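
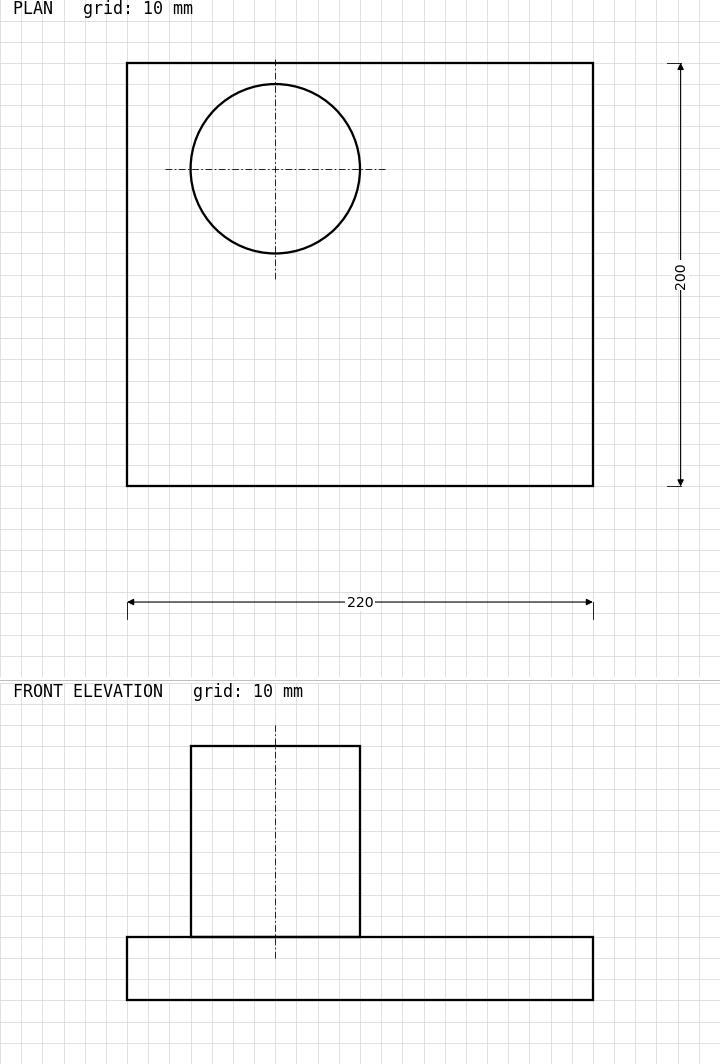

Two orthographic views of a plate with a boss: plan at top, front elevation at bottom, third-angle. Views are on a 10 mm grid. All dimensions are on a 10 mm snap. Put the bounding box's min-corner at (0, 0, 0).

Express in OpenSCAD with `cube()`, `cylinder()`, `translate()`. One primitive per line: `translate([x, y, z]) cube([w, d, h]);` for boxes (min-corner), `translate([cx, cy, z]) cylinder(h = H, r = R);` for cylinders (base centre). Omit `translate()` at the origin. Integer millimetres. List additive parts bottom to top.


cube([220, 200, 30]);
translate([70, 150, 30]) cylinder(h = 90, r = 40);


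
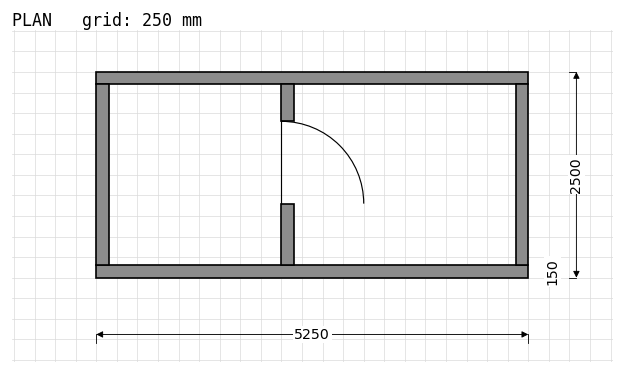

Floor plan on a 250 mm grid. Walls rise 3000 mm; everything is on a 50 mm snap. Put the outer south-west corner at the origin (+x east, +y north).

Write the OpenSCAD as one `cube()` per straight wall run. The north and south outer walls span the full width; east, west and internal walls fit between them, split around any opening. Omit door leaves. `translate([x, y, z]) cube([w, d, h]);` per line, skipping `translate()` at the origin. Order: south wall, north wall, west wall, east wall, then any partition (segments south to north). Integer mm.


cube([5250, 150, 3000]);
translate([0, 2350, 0]) cube([5250, 150, 3000]);
translate([0, 150, 0]) cube([150, 2200, 3000]);
translate([5100, 150, 0]) cube([150, 2200, 3000]);
translate([2250, 150, 0]) cube([150, 750, 3000]);
translate([2250, 1900, 0]) cube([150, 450, 3000]);


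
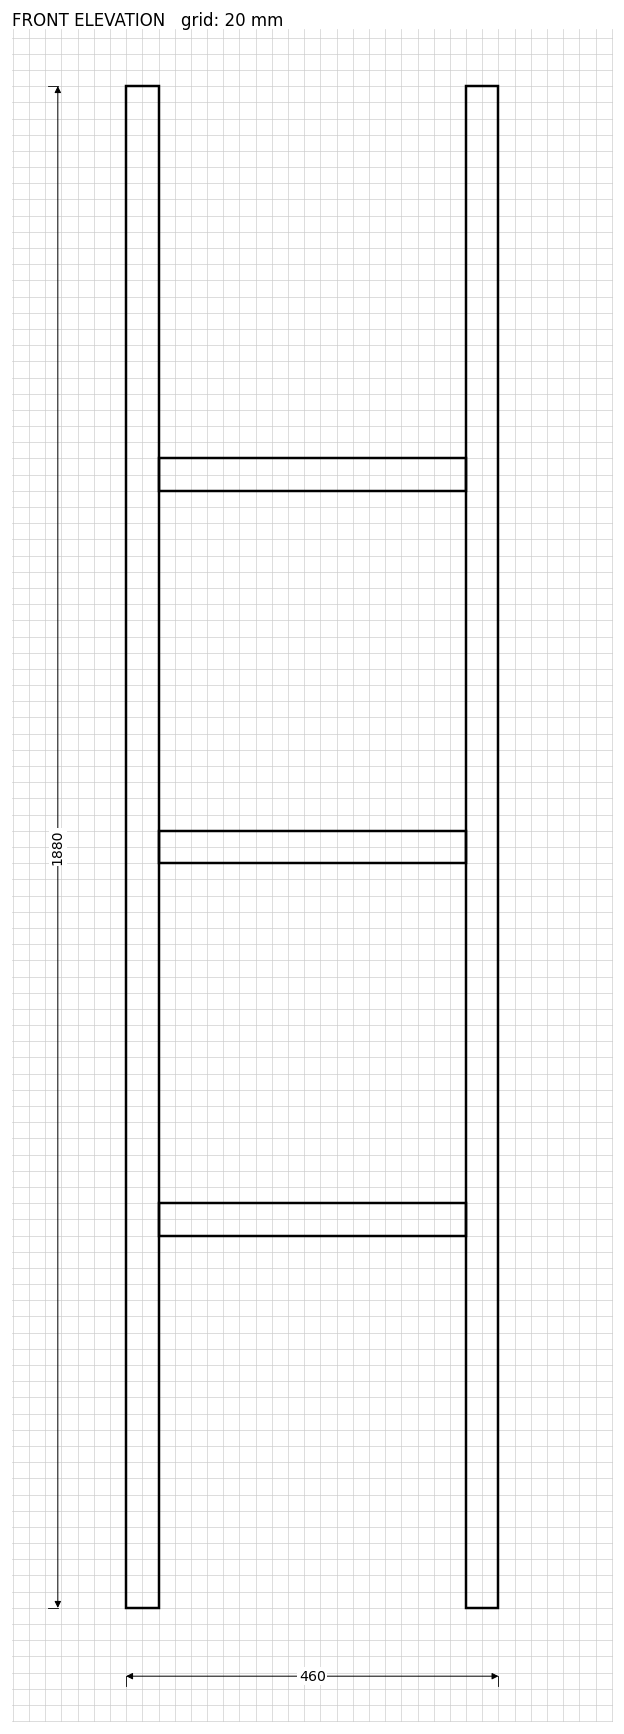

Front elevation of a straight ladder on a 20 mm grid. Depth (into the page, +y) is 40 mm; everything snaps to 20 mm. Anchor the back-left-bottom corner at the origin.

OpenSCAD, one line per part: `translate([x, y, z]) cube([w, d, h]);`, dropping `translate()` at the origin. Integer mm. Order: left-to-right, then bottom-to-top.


cube([40, 40, 1880]);
translate([40, 0, 460]) cube([380, 40, 40]);
translate([40, 0, 920]) cube([380, 40, 40]);
translate([40, 0, 1380]) cube([380, 40, 40]);
translate([420, 0, 0]) cube([40, 40, 1880]);


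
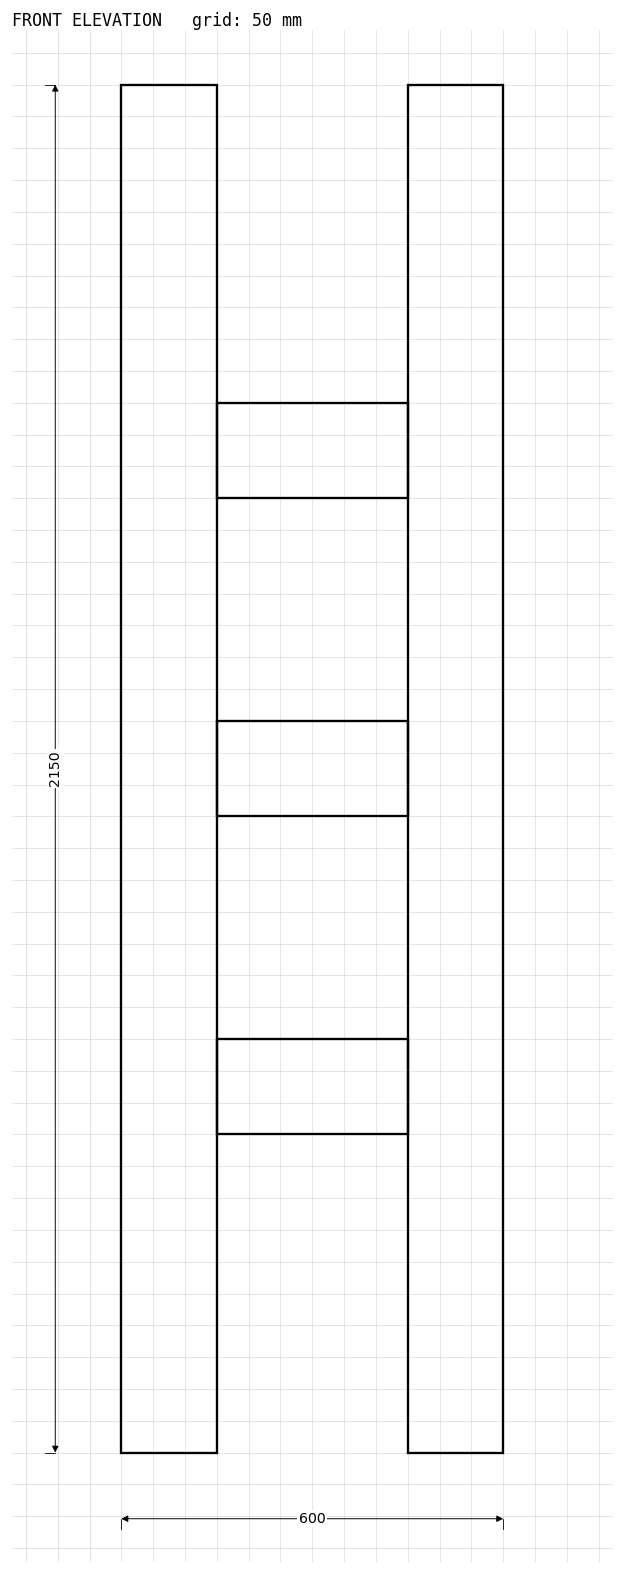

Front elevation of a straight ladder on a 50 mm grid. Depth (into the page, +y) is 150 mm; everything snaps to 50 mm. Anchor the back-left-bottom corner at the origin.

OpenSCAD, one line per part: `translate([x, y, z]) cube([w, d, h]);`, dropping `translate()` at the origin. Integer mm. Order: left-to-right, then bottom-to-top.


cube([150, 150, 2150]);
translate([150, 0, 500]) cube([300, 150, 150]);
translate([150, 0, 1000]) cube([300, 150, 150]);
translate([150, 0, 1500]) cube([300, 150, 150]);
translate([450, 0, 0]) cube([150, 150, 2150]);


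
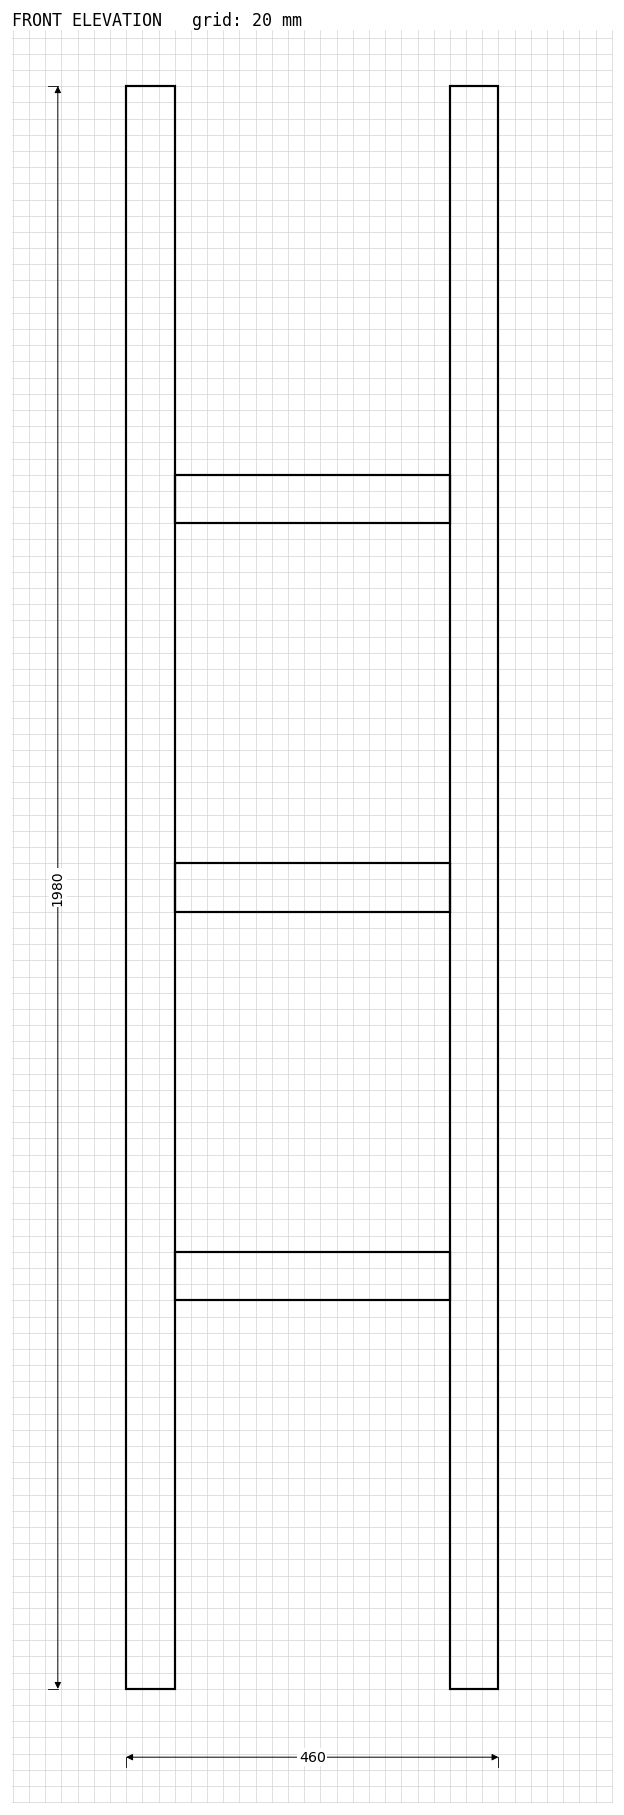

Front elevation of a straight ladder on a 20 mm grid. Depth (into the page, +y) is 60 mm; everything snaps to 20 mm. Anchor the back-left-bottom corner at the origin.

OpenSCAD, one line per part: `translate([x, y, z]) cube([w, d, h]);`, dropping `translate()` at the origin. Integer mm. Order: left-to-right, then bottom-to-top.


cube([60, 60, 1980]);
translate([60, 0, 480]) cube([340, 60, 60]);
translate([60, 0, 960]) cube([340, 60, 60]);
translate([60, 0, 1440]) cube([340, 60, 60]);
translate([400, 0, 0]) cube([60, 60, 1980]);


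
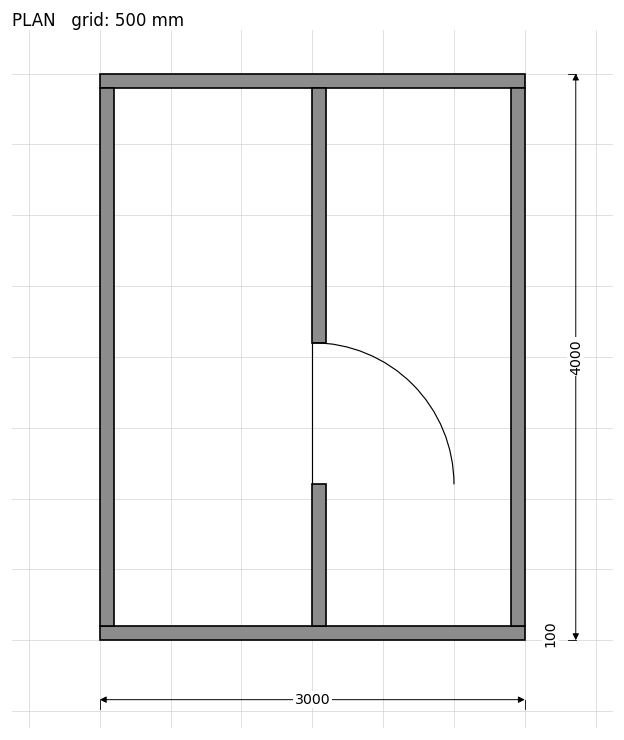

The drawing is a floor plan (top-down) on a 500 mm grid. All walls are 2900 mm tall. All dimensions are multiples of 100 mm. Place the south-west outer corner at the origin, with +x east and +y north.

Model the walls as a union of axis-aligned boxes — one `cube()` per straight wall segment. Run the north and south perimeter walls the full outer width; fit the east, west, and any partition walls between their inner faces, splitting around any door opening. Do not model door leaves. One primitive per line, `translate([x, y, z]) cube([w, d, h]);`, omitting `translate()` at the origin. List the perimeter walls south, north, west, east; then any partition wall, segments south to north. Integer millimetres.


cube([3000, 100, 2900]);
translate([0, 3900, 0]) cube([3000, 100, 2900]);
translate([0, 100, 0]) cube([100, 3800, 2900]);
translate([2900, 100, 0]) cube([100, 3800, 2900]);
translate([1500, 100, 0]) cube([100, 1000, 2900]);
translate([1500, 2100, 0]) cube([100, 1800, 2900]);


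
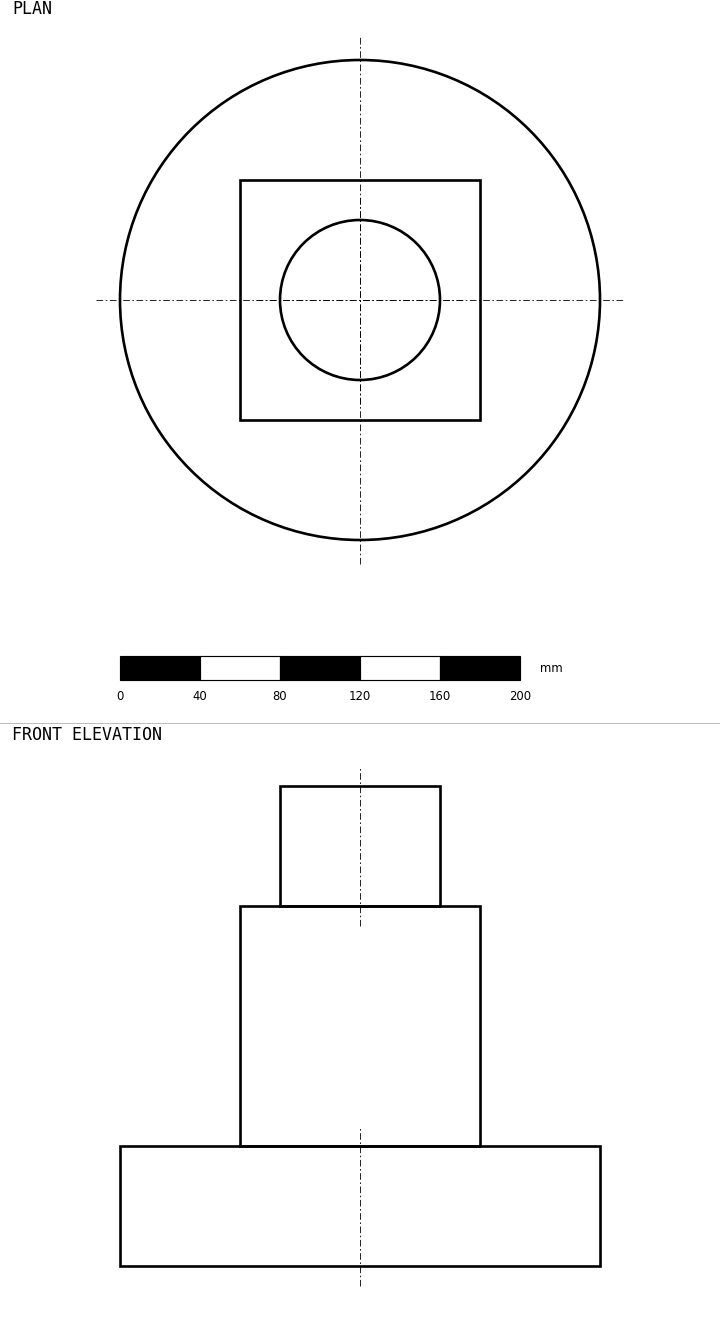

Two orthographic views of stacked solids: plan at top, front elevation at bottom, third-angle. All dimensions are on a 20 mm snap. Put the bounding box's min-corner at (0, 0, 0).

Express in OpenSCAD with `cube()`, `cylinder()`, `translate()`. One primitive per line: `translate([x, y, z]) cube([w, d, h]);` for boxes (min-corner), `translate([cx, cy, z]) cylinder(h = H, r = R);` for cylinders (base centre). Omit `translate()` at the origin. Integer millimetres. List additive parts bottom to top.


translate([120, 120, 0]) cylinder(h = 60, r = 120);
translate([60, 60, 60]) cube([120, 120, 120]);
translate([120, 120, 180]) cylinder(h = 60, r = 40);


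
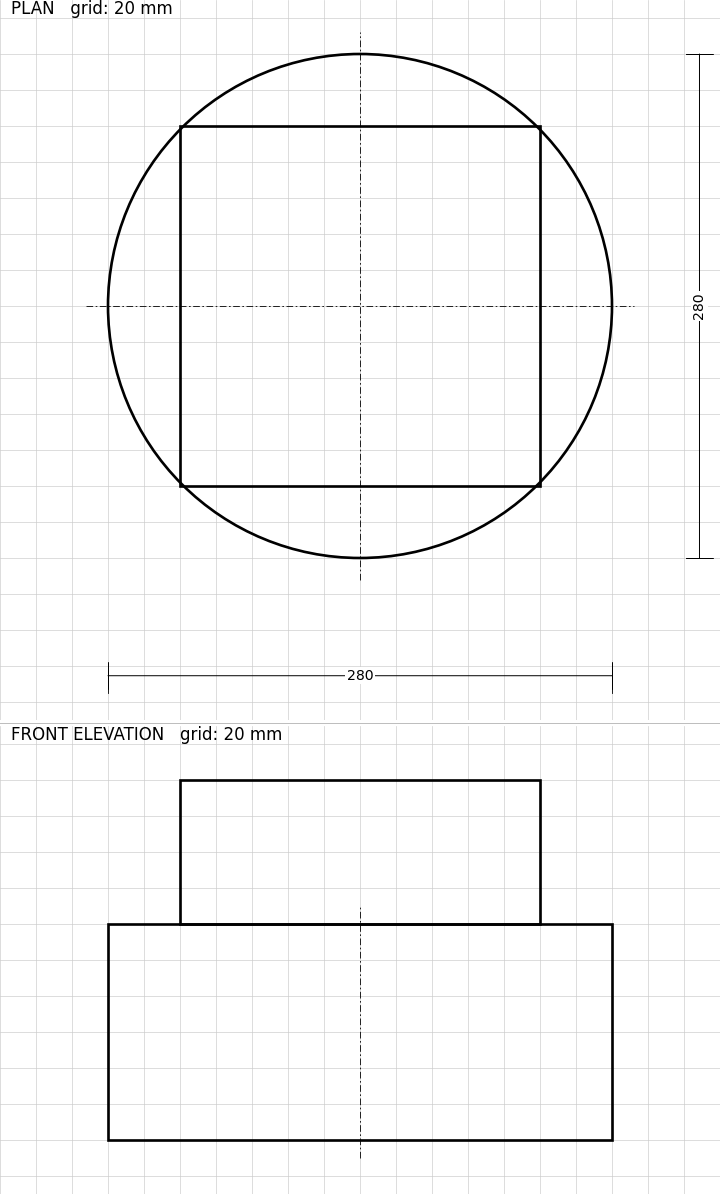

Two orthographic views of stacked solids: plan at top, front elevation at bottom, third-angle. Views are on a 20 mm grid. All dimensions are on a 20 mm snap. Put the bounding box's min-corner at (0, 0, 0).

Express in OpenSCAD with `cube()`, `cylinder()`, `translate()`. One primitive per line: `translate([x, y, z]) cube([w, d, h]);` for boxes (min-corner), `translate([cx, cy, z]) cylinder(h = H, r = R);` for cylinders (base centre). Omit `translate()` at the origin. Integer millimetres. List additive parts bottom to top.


translate([140, 140, 0]) cylinder(h = 120, r = 140);
translate([40, 40, 120]) cube([200, 200, 80]);


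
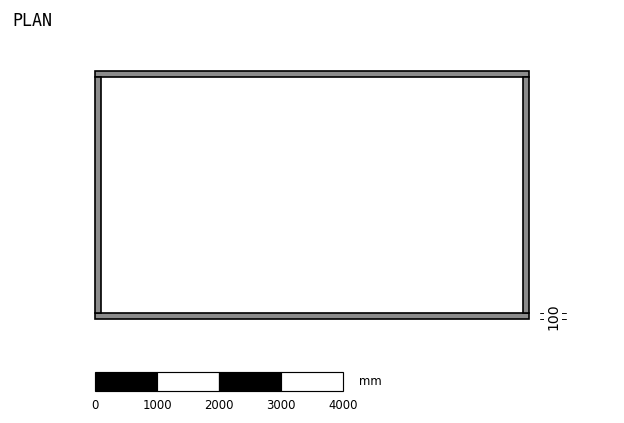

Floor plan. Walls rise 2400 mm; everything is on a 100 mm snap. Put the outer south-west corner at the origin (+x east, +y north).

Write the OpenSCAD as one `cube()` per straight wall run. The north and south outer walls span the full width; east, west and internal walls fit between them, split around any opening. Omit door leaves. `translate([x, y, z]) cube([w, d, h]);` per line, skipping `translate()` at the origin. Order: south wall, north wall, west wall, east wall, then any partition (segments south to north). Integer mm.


cube([7000, 100, 2400]);
translate([0, 3900, 0]) cube([7000, 100, 2400]);
translate([0, 100, 0]) cube([100, 3800, 2400]);
translate([6900, 100, 0]) cube([100, 3800, 2400]);


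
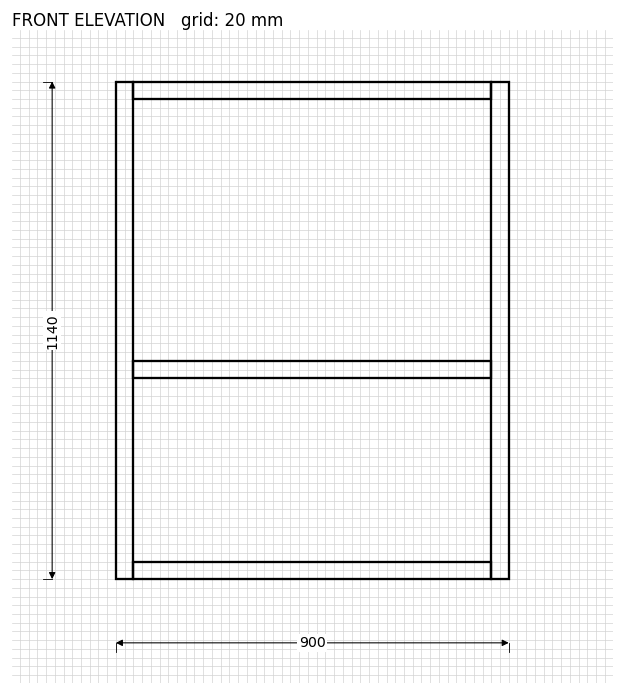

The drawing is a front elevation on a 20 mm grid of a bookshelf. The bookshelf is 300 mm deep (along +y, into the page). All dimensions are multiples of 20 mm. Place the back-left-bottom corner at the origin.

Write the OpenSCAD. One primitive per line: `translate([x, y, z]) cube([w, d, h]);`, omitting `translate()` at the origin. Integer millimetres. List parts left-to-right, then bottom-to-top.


cube([40, 300, 1140]);
translate([40, 0, 0]) cube([820, 300, 40]);
translate([40, 0, 460]) cube([820, 300, 40]);
translate([40, 0, 1100]) cube([820, 300, 40]);
translate([860, 0, 0]) cube([40, 300, 1140]);


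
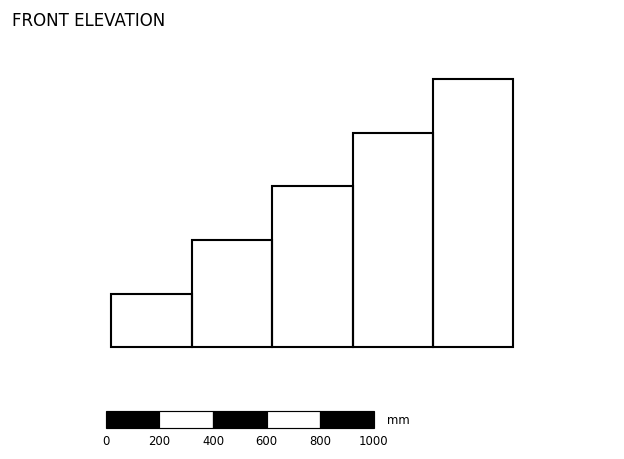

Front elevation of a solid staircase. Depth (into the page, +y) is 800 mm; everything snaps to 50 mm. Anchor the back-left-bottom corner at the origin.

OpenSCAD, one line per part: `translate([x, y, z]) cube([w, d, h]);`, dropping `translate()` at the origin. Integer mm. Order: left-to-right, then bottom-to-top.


cube([300, 800, 200]);
translate([300, 0, 0]) cube([300, 800, 400]);
translate([600, 0, 0]) cube([300, 800, 600]);
translate([900, 0, 0]) cube([300, 800, 800]);
translate([1200, 0, 0]) cube([300, 800, 1000]);


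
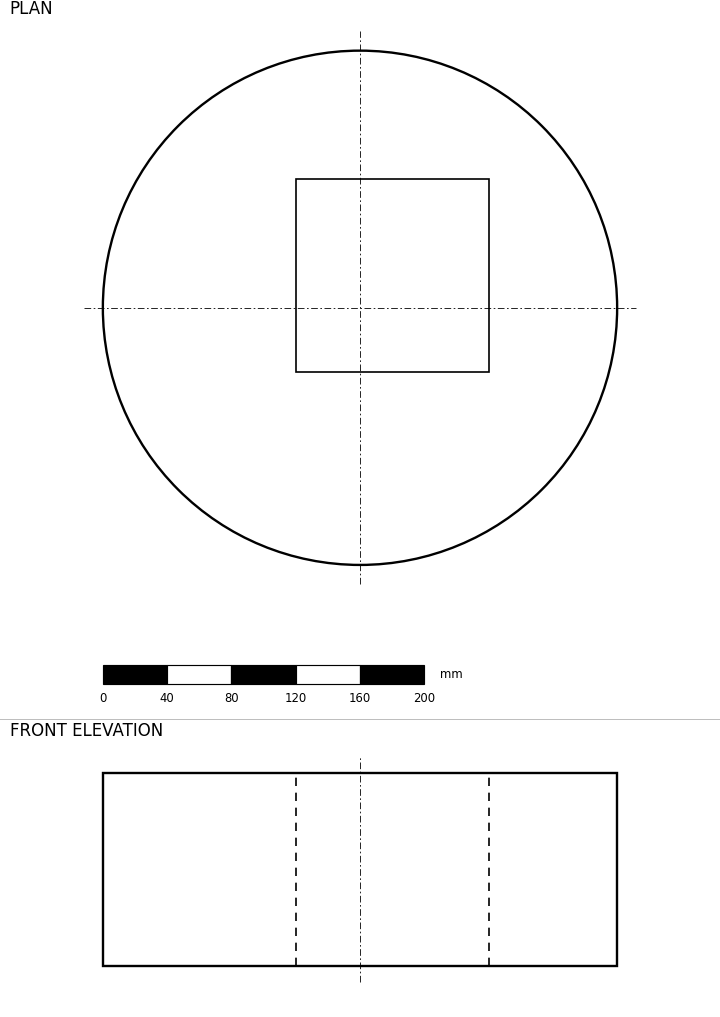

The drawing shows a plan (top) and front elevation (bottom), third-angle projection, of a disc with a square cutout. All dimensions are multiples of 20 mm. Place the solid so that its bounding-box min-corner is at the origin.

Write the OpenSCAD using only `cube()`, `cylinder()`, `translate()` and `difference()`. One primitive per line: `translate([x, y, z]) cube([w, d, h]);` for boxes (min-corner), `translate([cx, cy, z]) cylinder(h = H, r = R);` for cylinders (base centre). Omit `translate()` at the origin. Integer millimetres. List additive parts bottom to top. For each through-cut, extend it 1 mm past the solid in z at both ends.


difference() {
  translate([160, 160, 0]) cylinder(h = 120, r = 160);
  translate([120, 120, -1]) cube([120, 120, 122]);
}


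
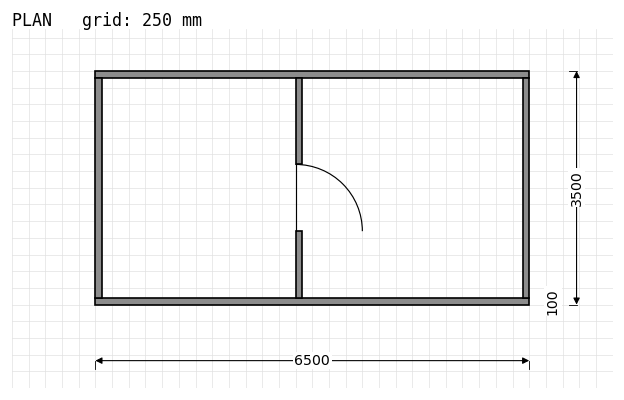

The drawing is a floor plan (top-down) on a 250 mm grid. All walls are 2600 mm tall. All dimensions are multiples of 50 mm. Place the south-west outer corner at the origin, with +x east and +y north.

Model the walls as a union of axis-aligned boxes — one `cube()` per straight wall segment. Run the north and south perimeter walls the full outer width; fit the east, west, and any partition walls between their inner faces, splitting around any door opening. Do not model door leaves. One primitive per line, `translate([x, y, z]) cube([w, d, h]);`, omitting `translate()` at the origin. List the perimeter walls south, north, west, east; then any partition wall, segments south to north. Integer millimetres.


cube([6500, 100, 2600]);
translate([0, 3400, 0]) cube([6500, 100, 2600]);
translate([0, 100, 0]) cube([100, 3300, 2600]);
translate([6400, 100, 0]) cube([100, 3300, 2600]);
translate([3000, 100, 0]) cube([100, 1000, 2600]);
translate([3000, 2100, 0]) cube([100, 1300, 2600]);


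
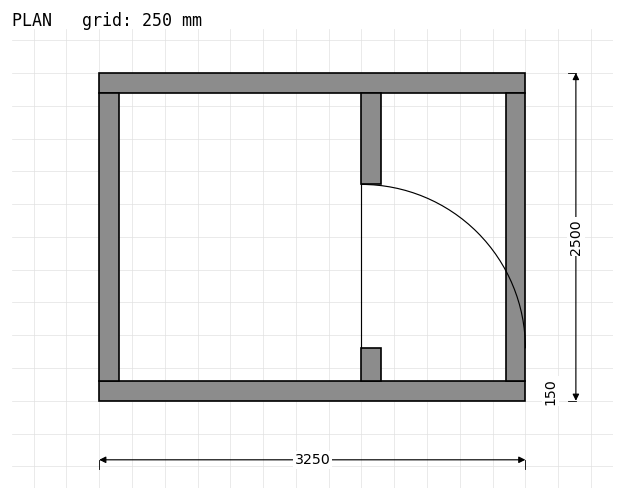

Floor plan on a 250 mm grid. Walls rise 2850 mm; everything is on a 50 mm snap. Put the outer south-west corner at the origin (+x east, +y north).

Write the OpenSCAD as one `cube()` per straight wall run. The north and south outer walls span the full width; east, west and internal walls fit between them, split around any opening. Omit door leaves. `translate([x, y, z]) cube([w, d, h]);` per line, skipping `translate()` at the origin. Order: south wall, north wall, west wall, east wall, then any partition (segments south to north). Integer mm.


cube([3250, 150, 2850]);
translate([0, 2350, 0]) cube([3250, 150, 2850]);
translate([0, 150, 0]) cube([150, 2200, 2850]);
translate([3100, 150, 0]) cube([150, 2200, 2850]);
translate([2000, 150, 0]) cube([150, 250, 2850]);
translate([2000, 1650, 0]) cube([150, 700, 2850]);


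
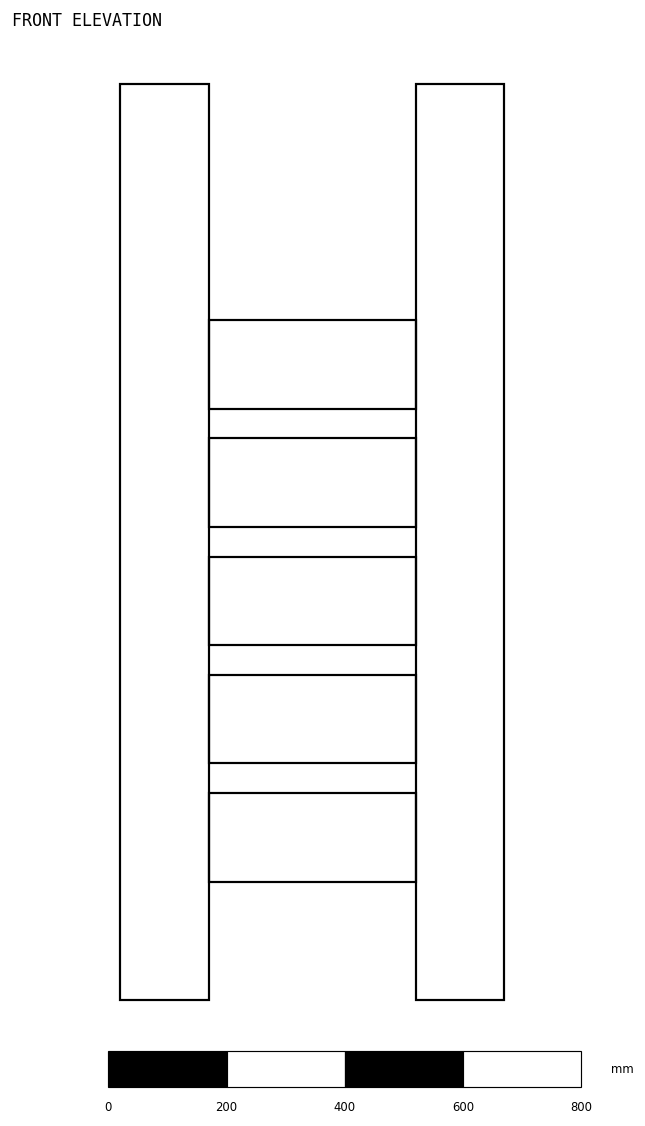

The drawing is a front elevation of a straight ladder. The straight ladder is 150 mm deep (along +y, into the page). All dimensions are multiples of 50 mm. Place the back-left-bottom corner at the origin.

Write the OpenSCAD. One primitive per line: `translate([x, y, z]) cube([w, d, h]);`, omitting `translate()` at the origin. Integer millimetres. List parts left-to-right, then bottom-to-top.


cube([150, 150, 1550]);
translate([150, 0, 200]) cube([350, 150, 150]);
translate([150, 0, 400]) cube([350, 150, 150]);
translate([150, 0, 600]) cube([350, 150, 150]);
translate([150, 0, 800]) cube([350, 150, 150]);
translate([150, 0, 1000]) cube([350, 150, 150]);
translate([500, 0, 0]) cube([150, 150, 1550]);


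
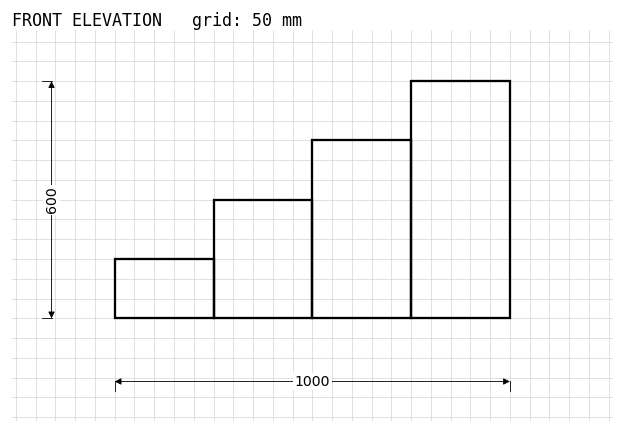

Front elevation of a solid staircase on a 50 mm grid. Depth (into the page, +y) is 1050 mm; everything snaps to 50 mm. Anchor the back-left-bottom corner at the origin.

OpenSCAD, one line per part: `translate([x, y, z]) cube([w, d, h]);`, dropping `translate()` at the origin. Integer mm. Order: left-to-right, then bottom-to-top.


cube([250, 1050, 150]);
translate([250, 0, 0]) cube([250, 1050, 300]);
translate([500, 0, 0]) cube([250, 1050, 450]);
translate([750, 0, 0]) cube([250, 1050, 600]);


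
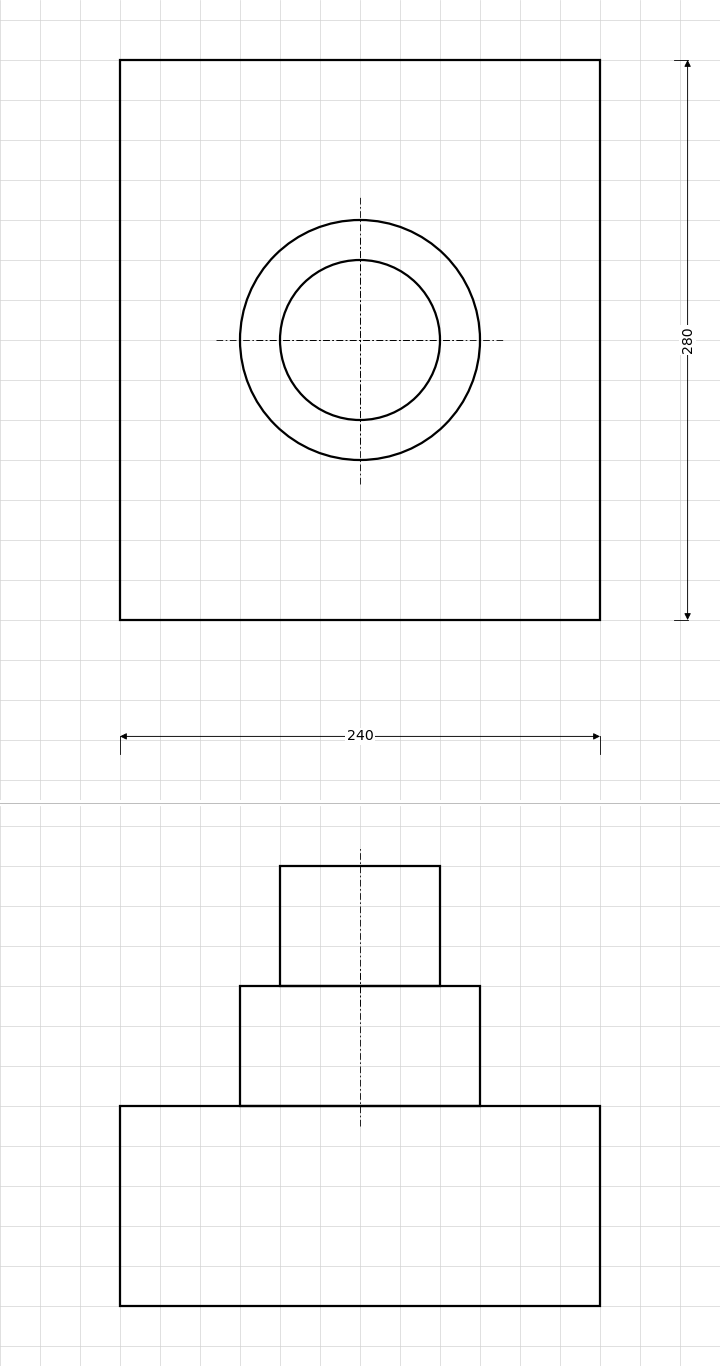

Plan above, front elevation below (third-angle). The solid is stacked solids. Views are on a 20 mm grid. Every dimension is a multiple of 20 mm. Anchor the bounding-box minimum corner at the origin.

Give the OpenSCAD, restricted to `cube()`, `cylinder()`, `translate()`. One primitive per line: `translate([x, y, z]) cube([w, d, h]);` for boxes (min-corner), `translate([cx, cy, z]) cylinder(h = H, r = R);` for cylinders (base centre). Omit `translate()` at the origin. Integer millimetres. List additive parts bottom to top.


cube([240, 280, 100]);
translate([120, 140, 100]) cylinder(h = 60, r = 60);
translate([120, 140, 160]) cylinder(h = 60, r = 40);


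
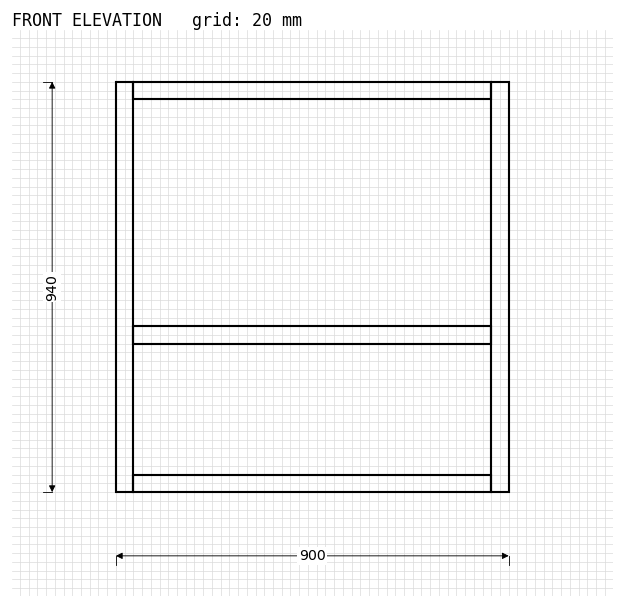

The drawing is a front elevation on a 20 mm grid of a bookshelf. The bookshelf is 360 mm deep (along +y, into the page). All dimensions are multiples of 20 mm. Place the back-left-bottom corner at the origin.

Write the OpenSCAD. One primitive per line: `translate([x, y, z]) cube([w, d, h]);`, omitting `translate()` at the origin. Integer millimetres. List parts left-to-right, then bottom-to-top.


cube([40, 360, 940]);
translate([40, 0, 0]) cube([820, 360, 40]);
translate([40, 0, 340]) cube([820, 360, 40]);
translate([40, 0, 900]) cube([820, 360, 40]);
translate([860, 0, 0]) cube([40, 360, 940]);


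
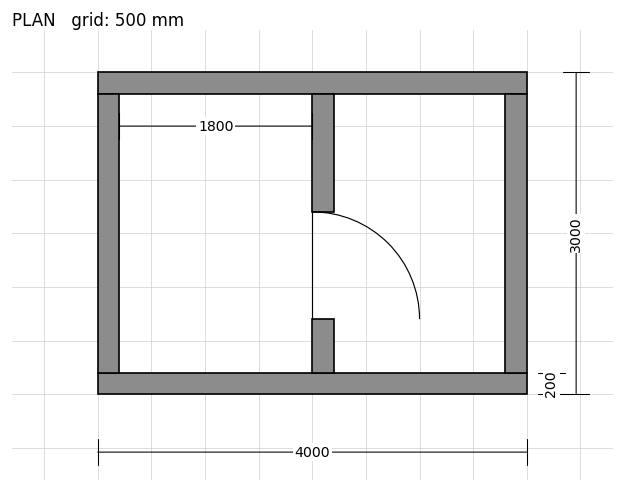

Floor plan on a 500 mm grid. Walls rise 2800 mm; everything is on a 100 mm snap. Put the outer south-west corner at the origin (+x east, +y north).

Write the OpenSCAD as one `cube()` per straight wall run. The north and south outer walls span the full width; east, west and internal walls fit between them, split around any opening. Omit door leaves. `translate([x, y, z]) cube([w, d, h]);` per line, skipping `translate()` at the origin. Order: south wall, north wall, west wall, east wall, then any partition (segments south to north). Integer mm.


cube([4000, 200, 2800]);
translate([0, 2800, 0]) cube([4000, 200, 2800]);
translate([0, 200, 0]) cube([200, 2600, 2800]);
translate([3800, 200, 0]) cube([200, 2600, 2800]);
translate([2000, 200, 0]) cube([200, 500, 2800]);
translate([2000, 1700, 0]) cube([200, 1100, 2800]);


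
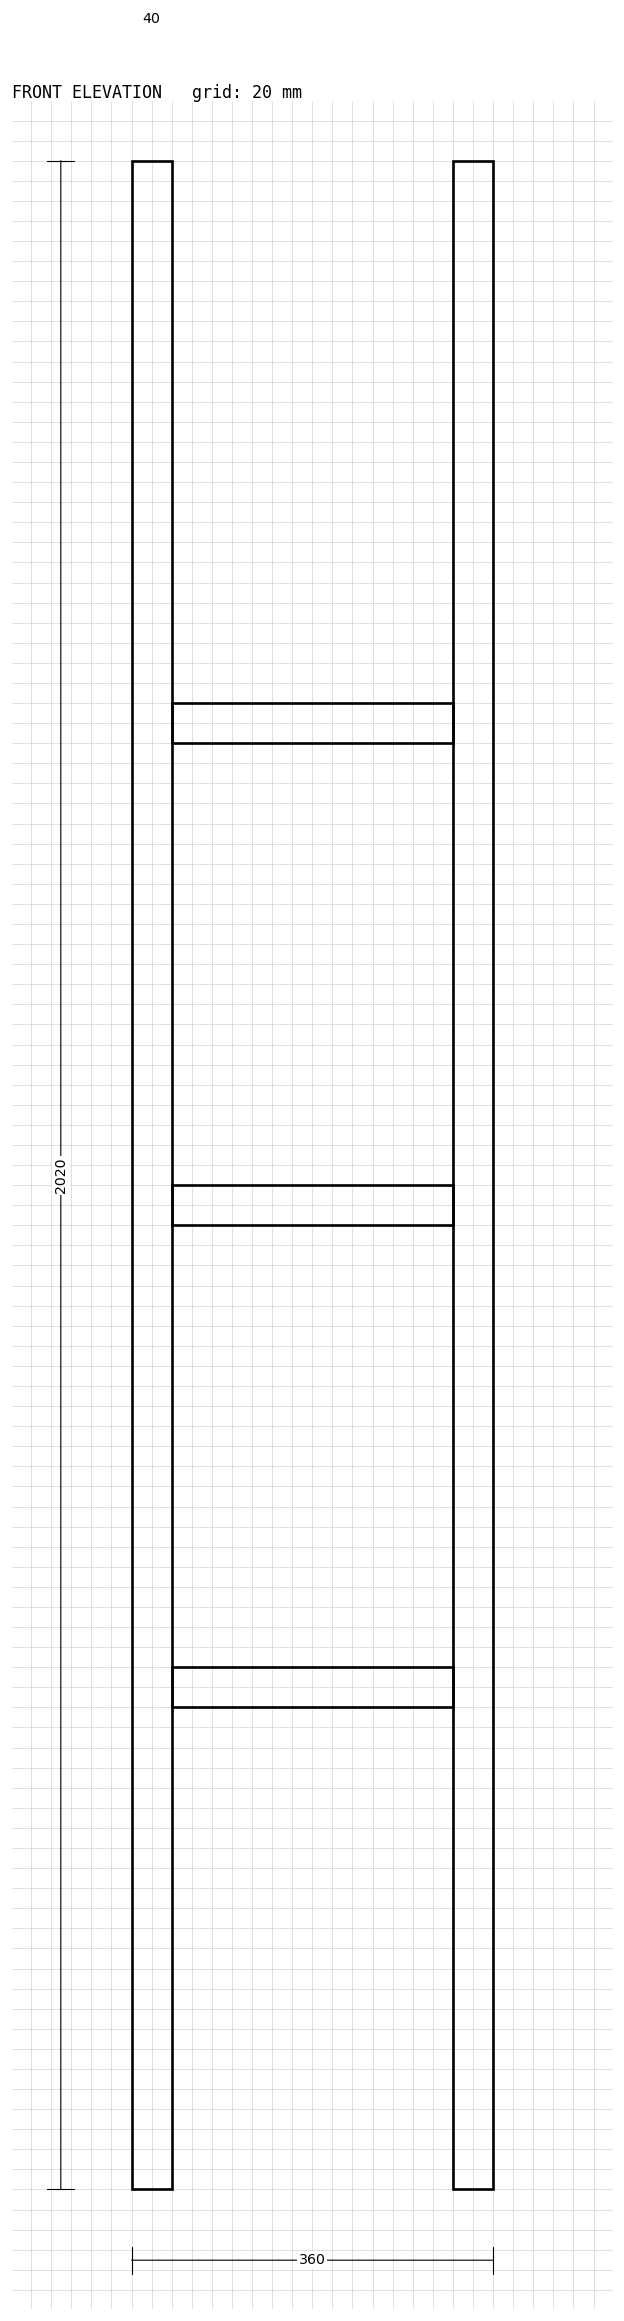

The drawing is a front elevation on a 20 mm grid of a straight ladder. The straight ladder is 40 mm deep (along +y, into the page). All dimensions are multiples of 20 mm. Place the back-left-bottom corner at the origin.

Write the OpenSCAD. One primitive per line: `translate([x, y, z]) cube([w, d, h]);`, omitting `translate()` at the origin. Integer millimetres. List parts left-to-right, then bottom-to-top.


cube([40, 40, 2020]);
translate([40, 0, 480]) cube([280, 40, 40]);
translate([40, 0, 960]) cube([280, 40, 40]);
translate([40, 0, 1440]) cube([280, 40, 40]);
translate([320, 0, 0]) cube([40, 40, 2020]);


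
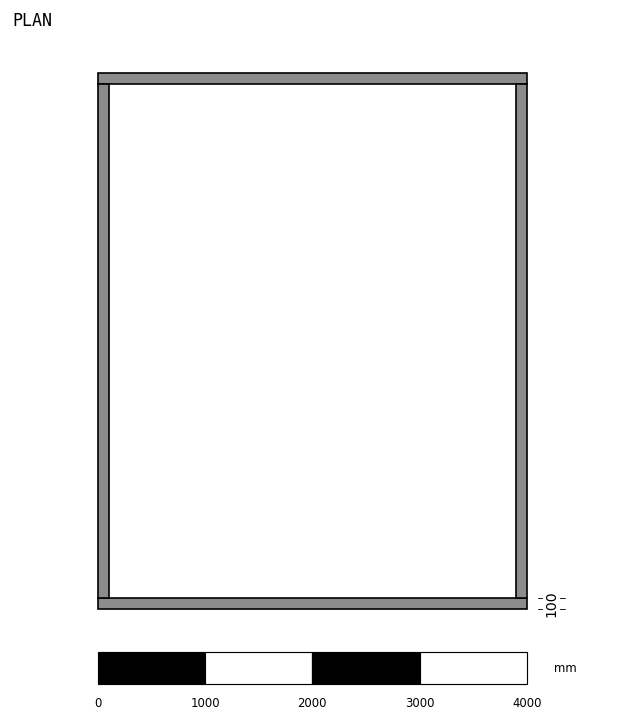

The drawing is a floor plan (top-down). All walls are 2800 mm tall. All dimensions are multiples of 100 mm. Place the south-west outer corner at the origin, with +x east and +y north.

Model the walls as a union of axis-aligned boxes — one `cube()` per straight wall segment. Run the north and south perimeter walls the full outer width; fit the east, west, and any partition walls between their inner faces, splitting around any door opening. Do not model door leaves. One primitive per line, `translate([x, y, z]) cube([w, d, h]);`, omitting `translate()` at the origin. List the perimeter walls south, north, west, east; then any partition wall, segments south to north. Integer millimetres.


cube([4000, 100, 2800]);
translate([0, 4900, 0]) cube([4000, 100, 2800]);
translate([0, 100, 0]) cube([100, 4800, 2800]);
translate([3900, 100, 0]) cube([100, 4800, 2800]);


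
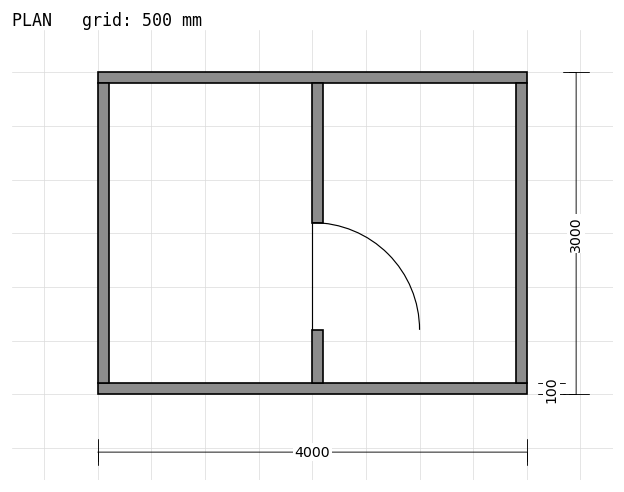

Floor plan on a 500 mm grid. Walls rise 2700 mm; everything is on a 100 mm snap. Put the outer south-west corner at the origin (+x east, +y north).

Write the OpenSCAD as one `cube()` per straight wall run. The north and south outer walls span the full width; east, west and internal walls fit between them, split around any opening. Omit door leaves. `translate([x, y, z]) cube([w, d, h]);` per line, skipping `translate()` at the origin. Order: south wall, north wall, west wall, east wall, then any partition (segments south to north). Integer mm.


cube([4000, 100, 2700]);
translate([0, 2900, 0]) cube([4000, 100, 2700]);
translate([0, 100, 0]) cube([100, 2800, 2700]);
translate([3900, 100, 0]) cube([100, 2800, 2700]);
translate([2000, 100, 0]) cube([100, 500, 2700]);
translate([2000, 1600, 0]) cube([100, 1300, 2700]);


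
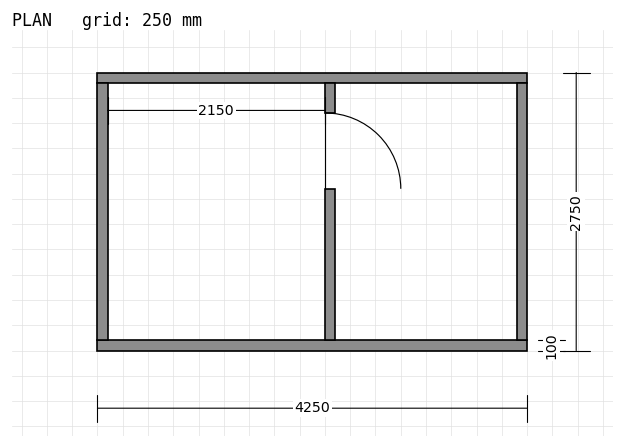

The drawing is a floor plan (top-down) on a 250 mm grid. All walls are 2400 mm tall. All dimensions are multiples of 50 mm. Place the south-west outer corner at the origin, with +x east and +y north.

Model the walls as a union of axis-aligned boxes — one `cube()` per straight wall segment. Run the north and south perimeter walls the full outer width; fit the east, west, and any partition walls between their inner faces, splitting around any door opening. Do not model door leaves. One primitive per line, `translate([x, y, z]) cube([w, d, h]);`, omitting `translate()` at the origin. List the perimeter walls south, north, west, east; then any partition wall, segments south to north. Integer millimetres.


cube([4250, 100, 2400]);
translate([0, 2650, 0]) cube([4250, 100, 2400]);
translate([0, 100, 0]) cube([100, 2550, 2400]);
translate([4150, 100, 0]) cube([100, 2550, 2400]);
translate([2250, 100, 0]) cube([100, 1500, 2400]);
translate([2250, 2350, 0]) cube([100, 300, 2400]);


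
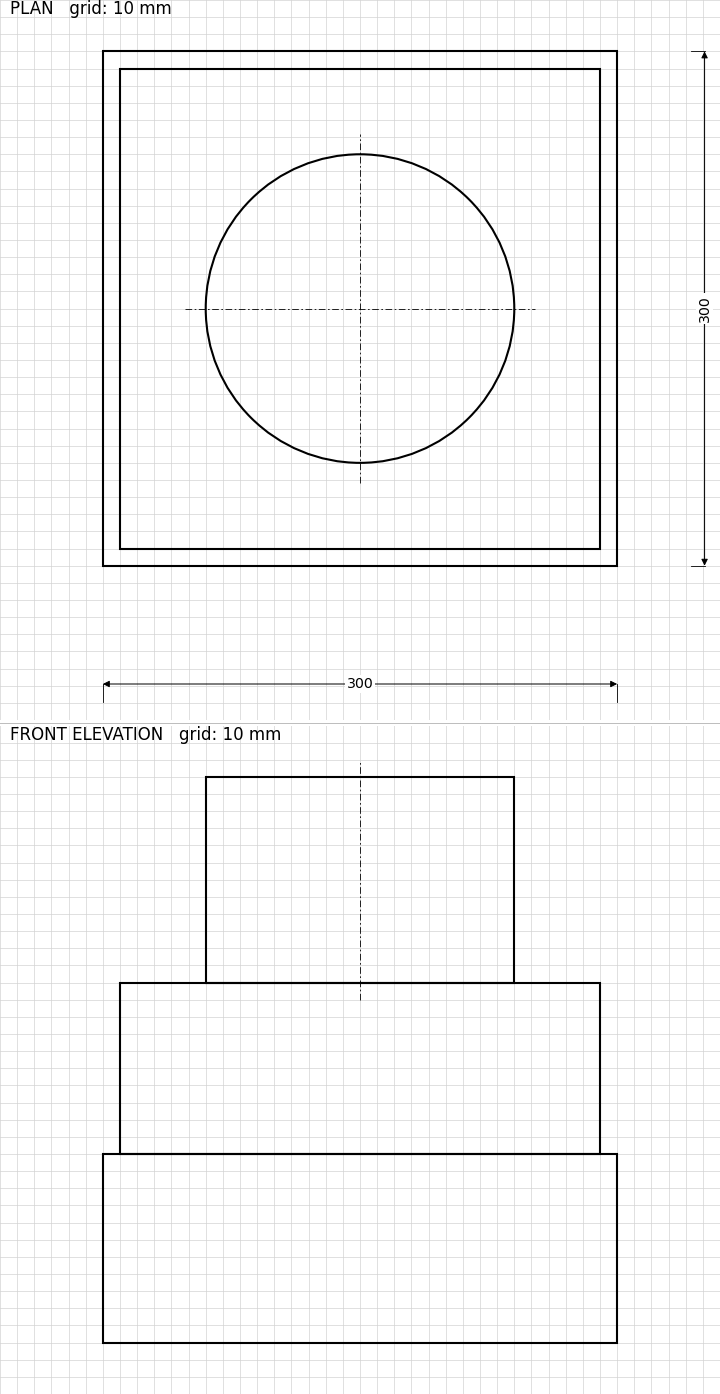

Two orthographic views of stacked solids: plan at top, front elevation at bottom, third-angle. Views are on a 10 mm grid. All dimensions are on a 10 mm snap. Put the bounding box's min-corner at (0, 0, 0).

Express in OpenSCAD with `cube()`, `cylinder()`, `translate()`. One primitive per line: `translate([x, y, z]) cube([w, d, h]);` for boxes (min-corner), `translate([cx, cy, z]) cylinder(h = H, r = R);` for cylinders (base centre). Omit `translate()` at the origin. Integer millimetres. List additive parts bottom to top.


cube([300, 300, 110]);
translate([10, 10, 110]) cube([280, 280, 100]);
translate([150, 150, 210]) cylinder(h = 120, r = 90);


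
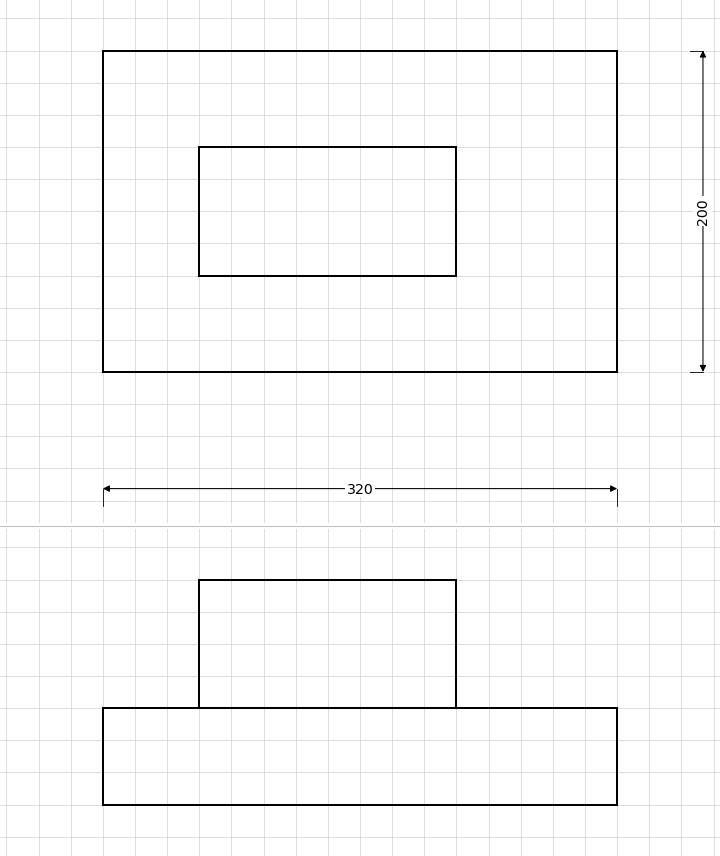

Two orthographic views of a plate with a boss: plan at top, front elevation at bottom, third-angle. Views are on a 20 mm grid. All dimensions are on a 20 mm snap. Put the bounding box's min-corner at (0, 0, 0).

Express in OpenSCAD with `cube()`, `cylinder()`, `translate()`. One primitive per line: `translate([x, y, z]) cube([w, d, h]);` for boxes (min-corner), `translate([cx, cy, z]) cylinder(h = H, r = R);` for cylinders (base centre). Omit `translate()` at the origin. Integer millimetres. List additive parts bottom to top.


cube([320, 200, 60]);
translate([60, 60, 60]) cube([160, 80, 80]);


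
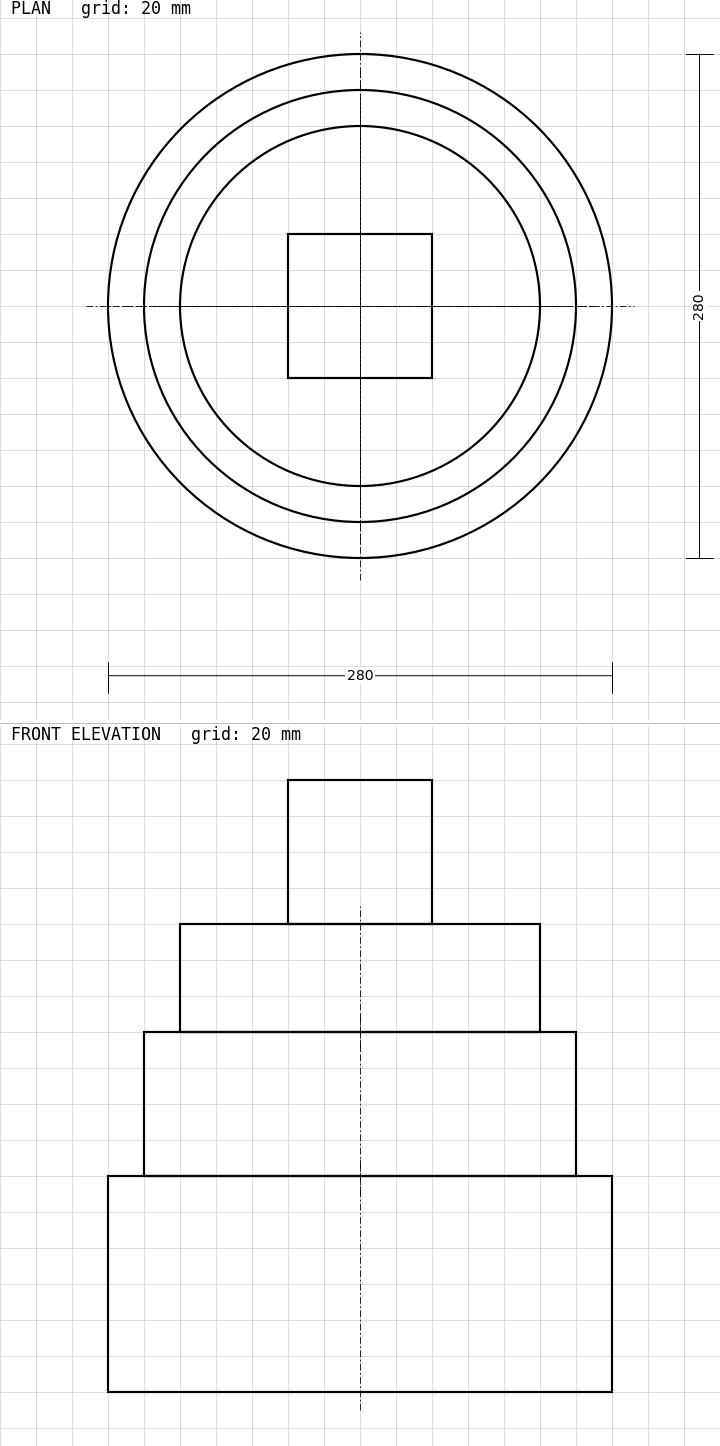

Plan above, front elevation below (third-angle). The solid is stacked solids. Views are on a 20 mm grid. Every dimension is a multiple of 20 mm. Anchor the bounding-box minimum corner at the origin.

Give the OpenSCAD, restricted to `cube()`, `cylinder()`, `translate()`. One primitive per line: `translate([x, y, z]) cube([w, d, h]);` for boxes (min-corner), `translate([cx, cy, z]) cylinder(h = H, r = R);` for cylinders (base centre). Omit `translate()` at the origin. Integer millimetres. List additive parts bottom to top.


translate([140, 140, 0]) cylinder(h = 120, r = 140);
translate([140, 140, 120]) cylinder(h = 80, r = 120);
translate([140, 140, 200]) cylinder(h = 60, r = 100);
translate([100, 100, 260]) cube([80, 80, 80]);


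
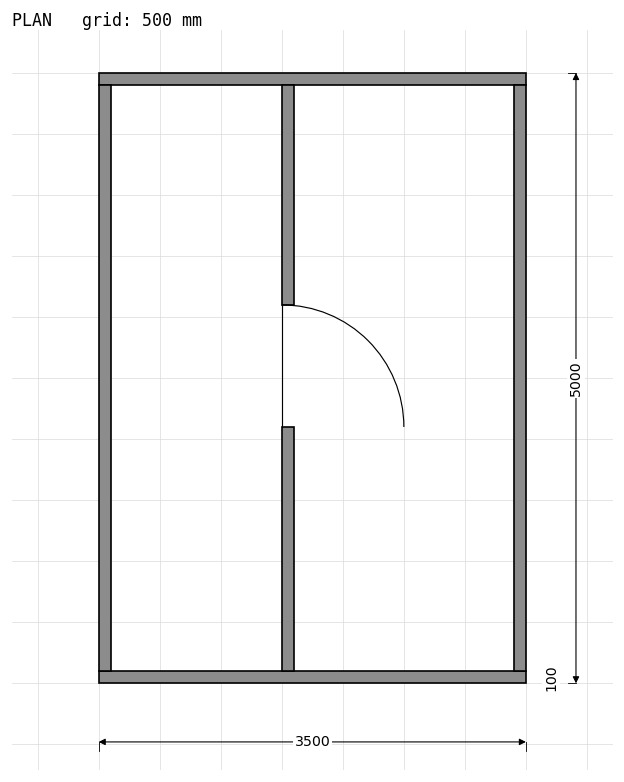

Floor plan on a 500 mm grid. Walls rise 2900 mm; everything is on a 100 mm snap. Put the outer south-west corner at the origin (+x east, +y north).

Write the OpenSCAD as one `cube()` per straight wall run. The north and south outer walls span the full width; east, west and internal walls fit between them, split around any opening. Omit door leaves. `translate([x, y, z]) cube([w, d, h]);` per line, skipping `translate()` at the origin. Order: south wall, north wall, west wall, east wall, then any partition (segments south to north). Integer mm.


cube([3500, 100, 2900]);
translate([0, 4900, 0]) cube([3500, 100, 2900]);
translate([0, 100, 0]) cube([100, 4800, 2900]);
translate([3400, 100, 0]) cube([100, 4800, 2900]);
translate([1500, 100, 0]) cube([100, 2000, 2900]);
translate([1500, 3100, 0]) cube([100, 1800, 2900]);


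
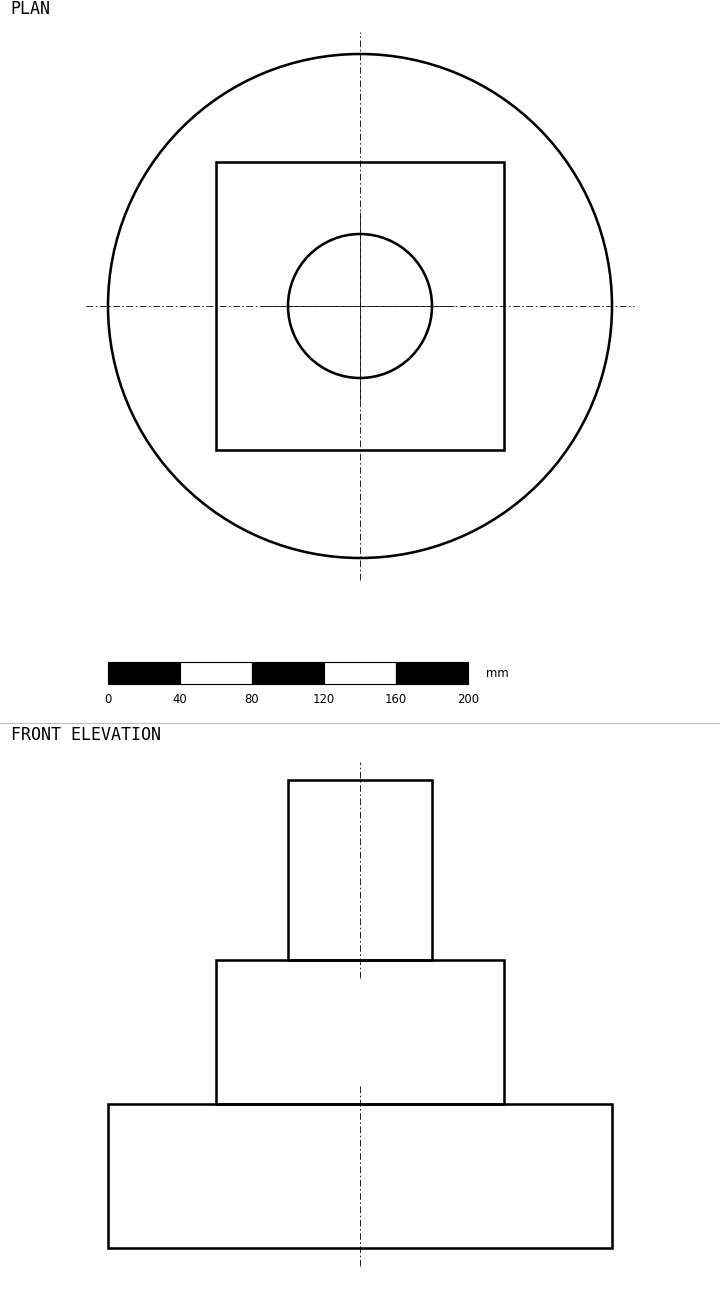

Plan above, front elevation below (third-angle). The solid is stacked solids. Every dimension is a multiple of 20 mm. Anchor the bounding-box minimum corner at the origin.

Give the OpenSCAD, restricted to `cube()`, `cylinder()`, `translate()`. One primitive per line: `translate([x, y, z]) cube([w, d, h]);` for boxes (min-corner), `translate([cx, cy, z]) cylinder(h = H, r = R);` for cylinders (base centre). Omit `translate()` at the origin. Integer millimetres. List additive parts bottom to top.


translate([140, 140, 0]) cylinder(h = 80, r = 140);
translate([60, 60, 80]) cube([160, 160, 80]);
translate([140, 140, 160]) cylinder(h = 100, r = 40);


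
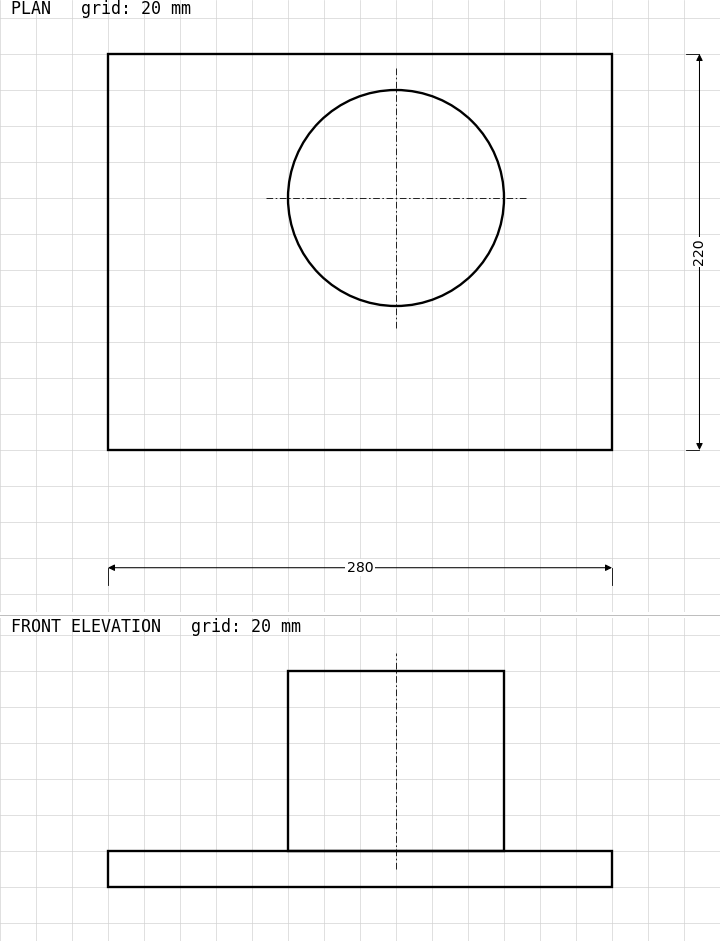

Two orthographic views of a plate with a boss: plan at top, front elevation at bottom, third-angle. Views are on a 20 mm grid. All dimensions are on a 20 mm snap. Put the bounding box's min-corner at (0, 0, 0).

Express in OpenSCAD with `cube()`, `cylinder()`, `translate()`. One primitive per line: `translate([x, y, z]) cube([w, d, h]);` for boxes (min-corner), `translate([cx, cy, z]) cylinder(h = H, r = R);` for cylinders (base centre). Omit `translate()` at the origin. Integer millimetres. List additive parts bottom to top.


cube([280, 220, 20]);
translate([160, 140, 20]) cylinder(h = 100, r = 60);


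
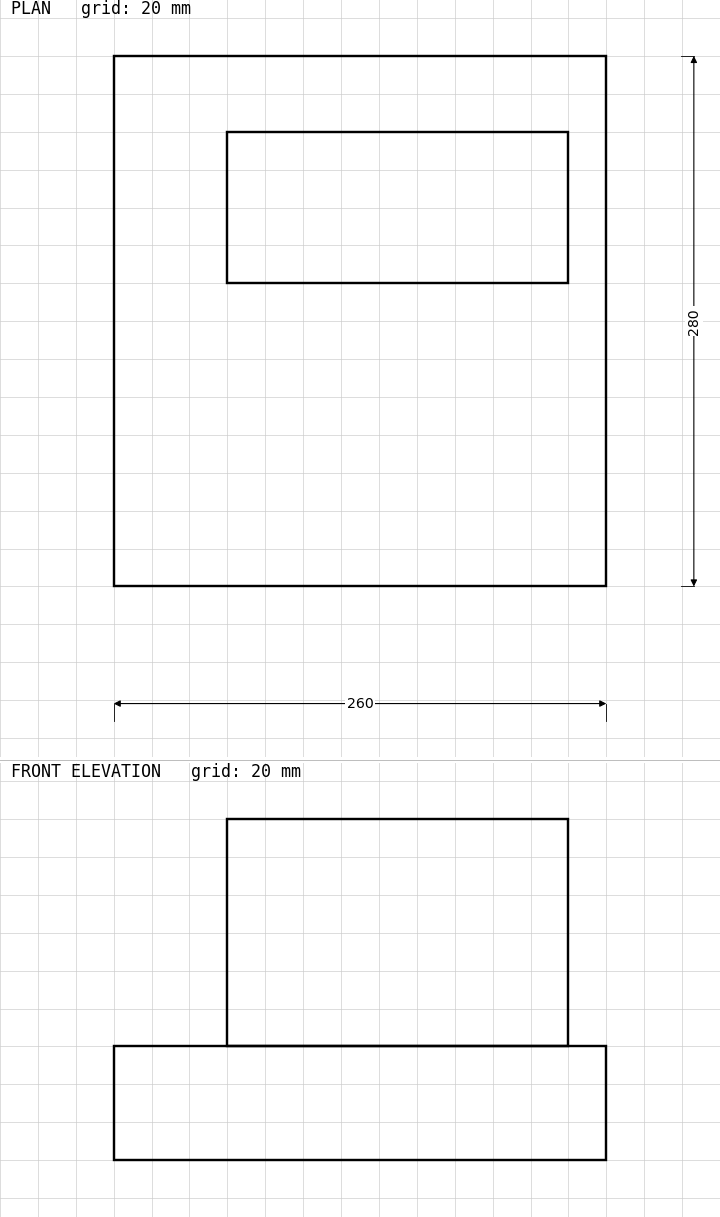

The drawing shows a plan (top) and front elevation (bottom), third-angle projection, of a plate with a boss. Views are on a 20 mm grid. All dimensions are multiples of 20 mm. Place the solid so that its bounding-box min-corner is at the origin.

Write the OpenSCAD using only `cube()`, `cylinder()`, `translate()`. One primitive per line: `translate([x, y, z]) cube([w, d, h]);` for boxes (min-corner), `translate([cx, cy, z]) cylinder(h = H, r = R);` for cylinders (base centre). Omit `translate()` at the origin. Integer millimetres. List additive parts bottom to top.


cube([260, 280, 60]);
translate([60, 160, 60]) cube([180, 80, 120]);


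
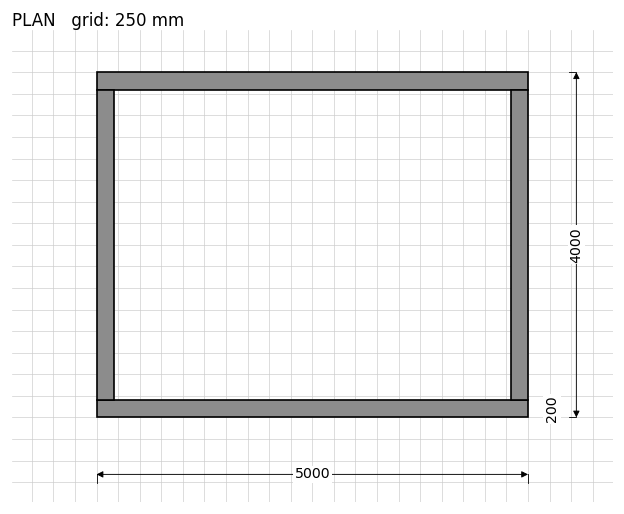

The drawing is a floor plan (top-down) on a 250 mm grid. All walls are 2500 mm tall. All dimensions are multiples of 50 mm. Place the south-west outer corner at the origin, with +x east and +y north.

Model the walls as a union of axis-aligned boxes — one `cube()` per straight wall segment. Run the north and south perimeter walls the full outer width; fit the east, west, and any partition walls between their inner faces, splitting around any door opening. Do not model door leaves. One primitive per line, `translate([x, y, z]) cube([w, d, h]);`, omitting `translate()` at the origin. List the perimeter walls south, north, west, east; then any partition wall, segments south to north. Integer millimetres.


cube([5000, 200, 2500]);
translate([0, 3800, 0]) cube([5000, 200, 2500]);
translate([0, 200, 0]) cube([200, 3600, 2500]);
translate([4800, 200, 0]) cube([200, 3600, 2500]);


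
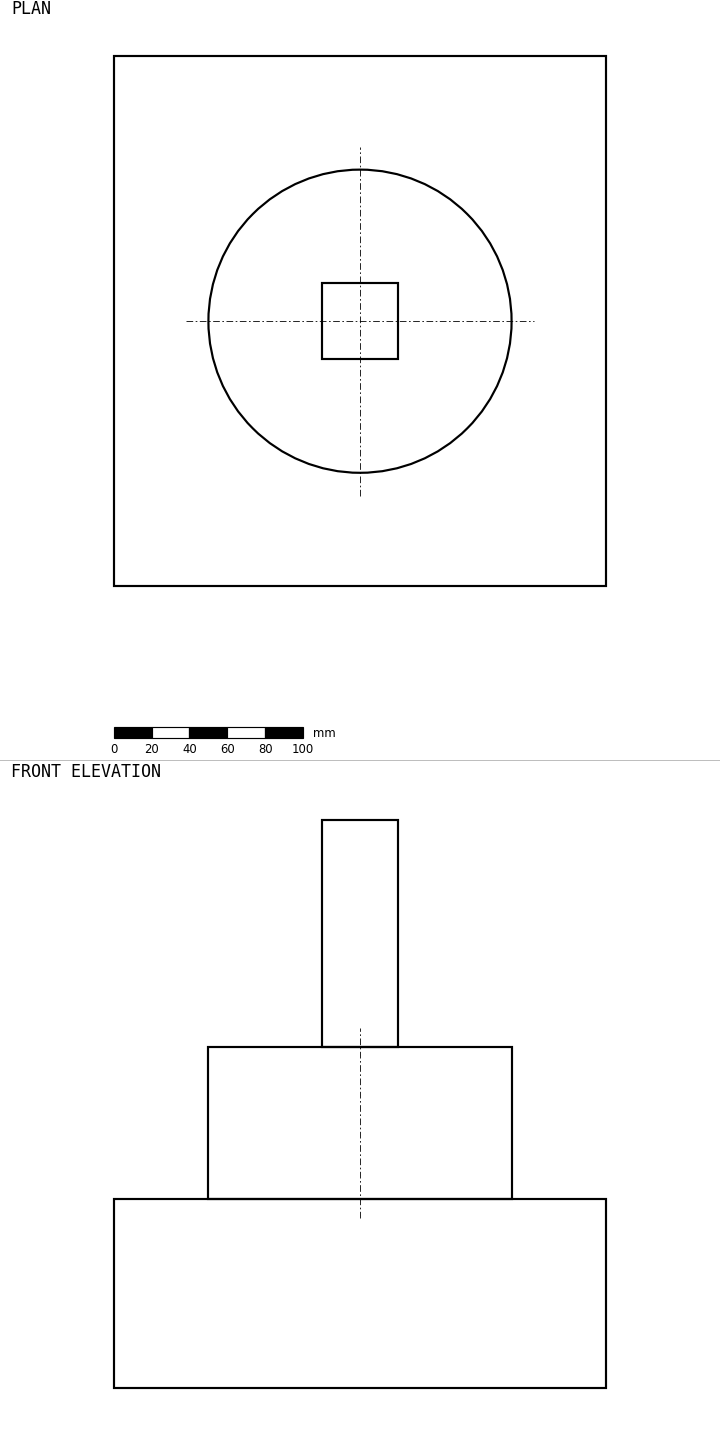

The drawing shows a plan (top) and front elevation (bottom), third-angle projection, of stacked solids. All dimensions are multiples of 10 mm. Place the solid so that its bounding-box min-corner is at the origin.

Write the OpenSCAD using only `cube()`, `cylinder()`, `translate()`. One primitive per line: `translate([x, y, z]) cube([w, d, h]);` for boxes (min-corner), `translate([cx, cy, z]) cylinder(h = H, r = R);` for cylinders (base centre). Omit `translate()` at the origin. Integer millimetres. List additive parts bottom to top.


cube([260, 280, 100]);
translate([130, 140, 100]) cylinder(h = 80, r = 80);
translate([110, 120, 180]) cube([40, 40, 120]);


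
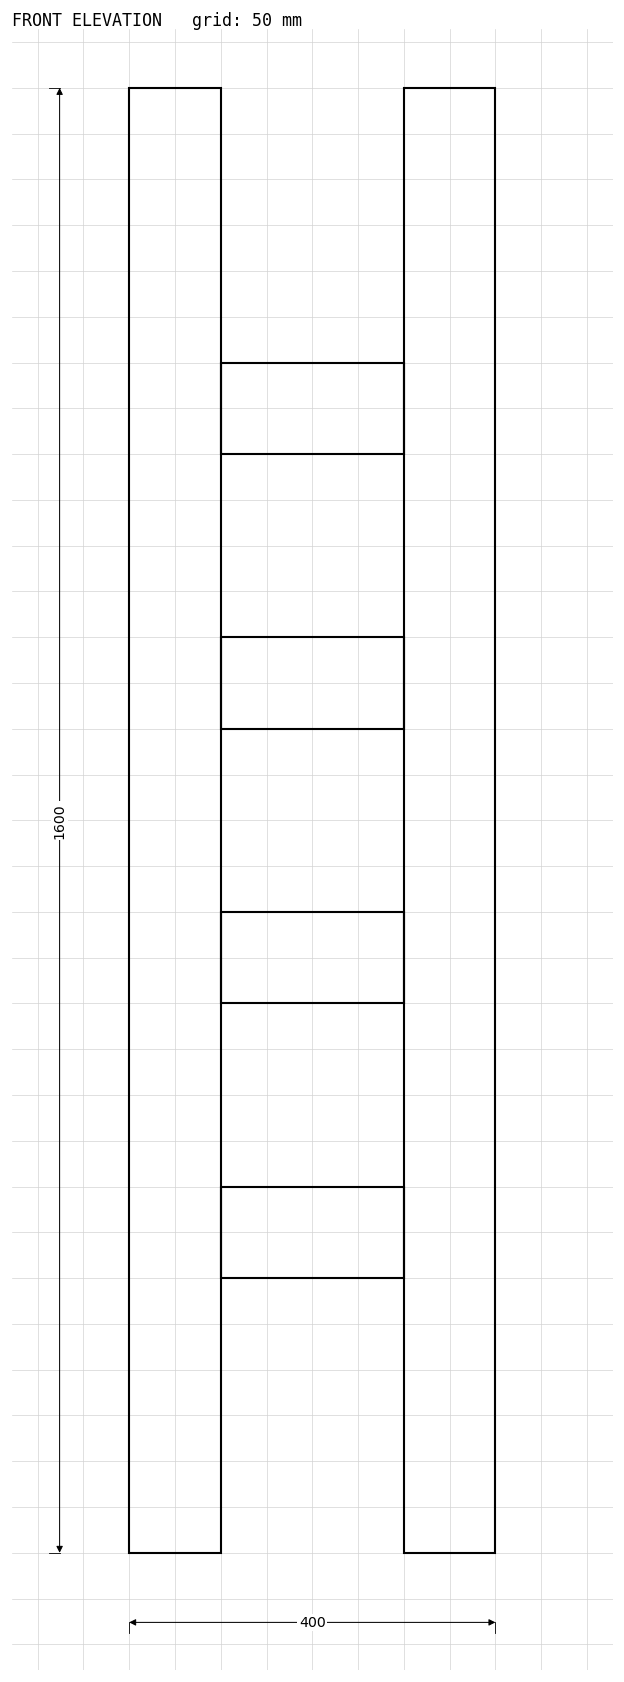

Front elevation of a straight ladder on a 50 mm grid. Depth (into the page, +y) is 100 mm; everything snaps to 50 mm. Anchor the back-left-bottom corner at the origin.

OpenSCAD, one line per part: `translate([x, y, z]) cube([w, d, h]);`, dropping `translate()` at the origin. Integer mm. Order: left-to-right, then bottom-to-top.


cube([100, 100, 1600]);
translate([100, 0, 300]) cube([200, 100, 100]);
translate([100, 0, 600]) cube([200, 100, 100]);
translate([100, 0, 900]) cube([200, 100, 100]);
translate([100, 0, 1200]) cube([200, 100, 100]);
translate([300, 0, 0]) cube([100, 100, 1600]);


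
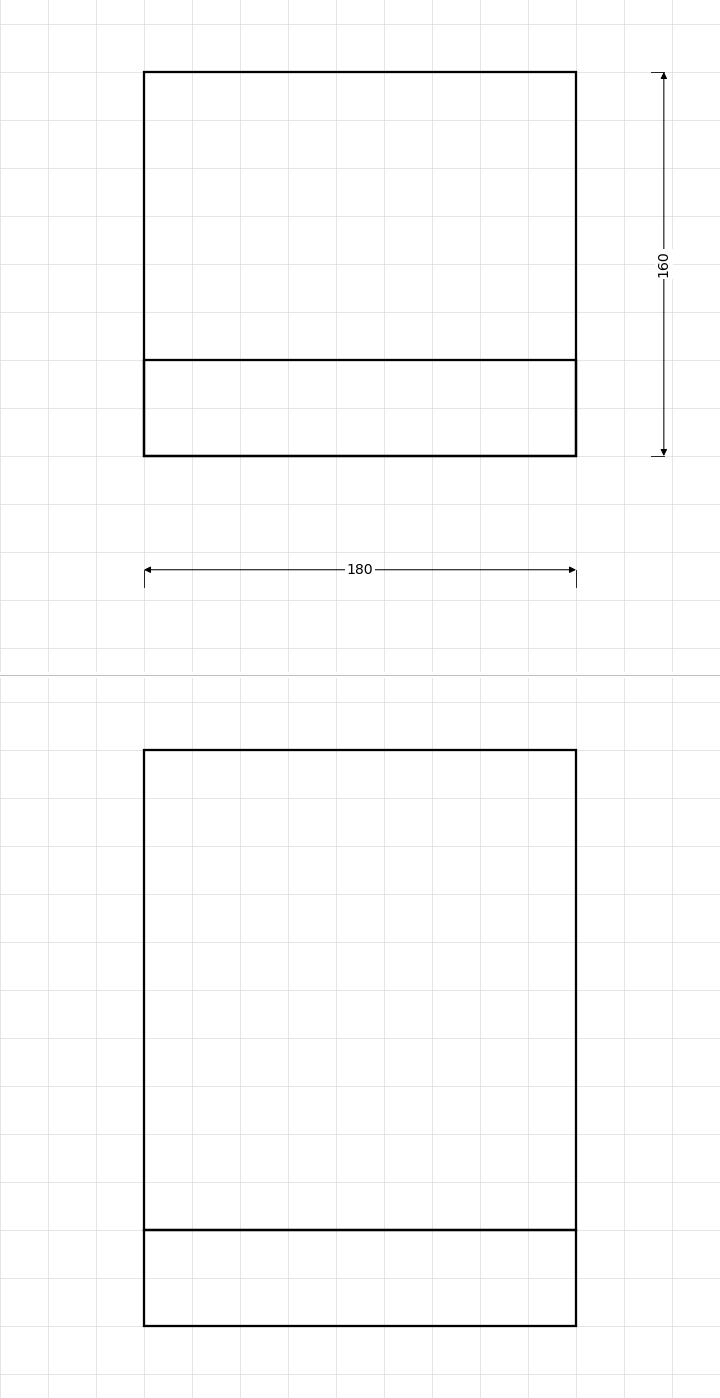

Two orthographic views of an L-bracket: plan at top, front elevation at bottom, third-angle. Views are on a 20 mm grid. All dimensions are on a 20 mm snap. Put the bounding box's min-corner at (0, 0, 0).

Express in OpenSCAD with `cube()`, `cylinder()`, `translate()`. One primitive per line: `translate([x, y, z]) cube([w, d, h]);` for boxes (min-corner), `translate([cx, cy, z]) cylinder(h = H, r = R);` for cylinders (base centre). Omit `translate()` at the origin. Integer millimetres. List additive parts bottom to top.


cube([180, 160, 40]);
translate([0, 0, 40]) cube([180, 40, 200]);
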